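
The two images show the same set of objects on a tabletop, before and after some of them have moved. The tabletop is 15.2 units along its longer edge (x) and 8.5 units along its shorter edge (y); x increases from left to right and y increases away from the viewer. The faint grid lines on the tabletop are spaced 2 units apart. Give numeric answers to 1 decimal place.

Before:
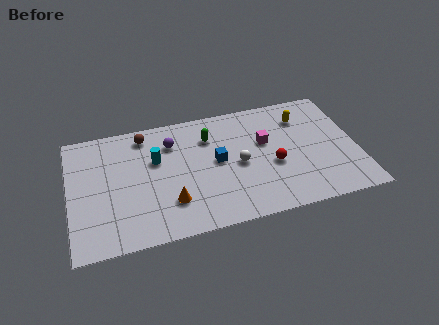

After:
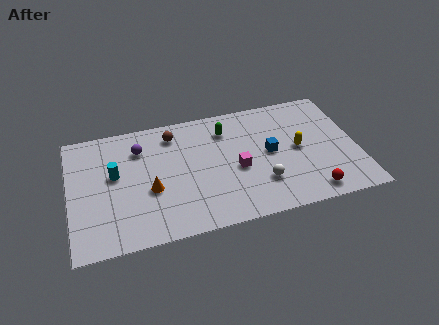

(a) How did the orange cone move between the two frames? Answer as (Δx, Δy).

(-1.0, 1.1)

From the two frames, the orange cone sits at roughly (5.2, 2.3) before and (4.2, 3.4) after.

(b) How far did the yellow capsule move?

2.2

The yellow capsule moved from about (12.5, 6.5) to (12.1, 4.3), a distance of √(0.4² + 2.2²) ≈ 2.2.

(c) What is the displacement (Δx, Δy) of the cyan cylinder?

(-2.2, -0.5)

The cyan cylinder started near (4.6, 5.4) and ended near (2.4, 4.9).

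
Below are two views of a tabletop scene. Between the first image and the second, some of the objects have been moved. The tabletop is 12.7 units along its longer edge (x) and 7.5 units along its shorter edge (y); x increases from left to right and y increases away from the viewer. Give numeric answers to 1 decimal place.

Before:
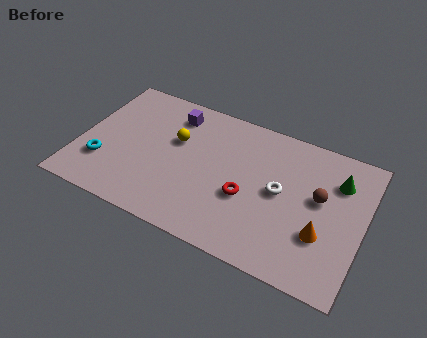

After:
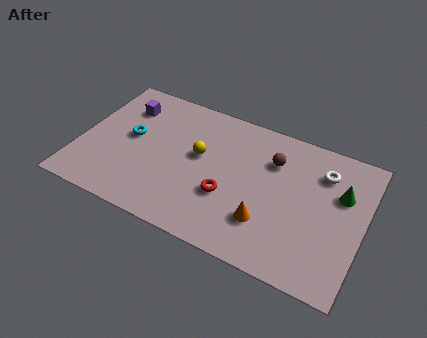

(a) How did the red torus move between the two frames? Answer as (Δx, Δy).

(-0.8, -0.3)

From the two frames, the red torus sits at roughly (7.6, 3.0) before and (6.8, 2.7) after.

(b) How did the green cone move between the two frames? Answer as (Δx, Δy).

(0.2, -0.6)

The green cone started near (11.4, 5.5) and ended near (11.6, 4.9).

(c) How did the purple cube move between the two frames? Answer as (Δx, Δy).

(-2.2, -0.4)

The purple cube started near (3.9, 6.1) and ended near (1.7, 5.7).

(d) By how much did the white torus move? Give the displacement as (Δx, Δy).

(1.7, 1.8)

The white torus started near (9.0, 3.9) and ended near (10.7, 5.7).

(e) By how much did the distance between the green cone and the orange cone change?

+1.1

They were about 3.0 units apart before and 4.1 after — 1.1 units further apart.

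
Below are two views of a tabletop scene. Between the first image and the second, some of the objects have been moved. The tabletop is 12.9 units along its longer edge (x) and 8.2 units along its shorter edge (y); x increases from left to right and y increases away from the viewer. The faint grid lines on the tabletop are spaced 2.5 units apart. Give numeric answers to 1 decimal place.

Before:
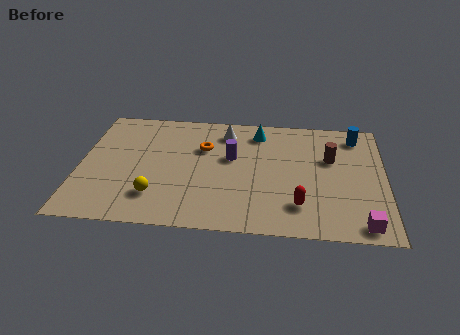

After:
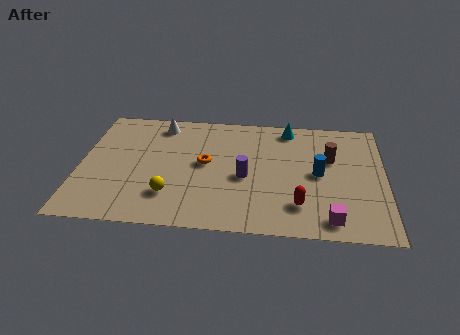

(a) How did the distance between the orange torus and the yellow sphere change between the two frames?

-1.3

They were about 4.0 units apart before and 2.7 after — 1.3 units closer together.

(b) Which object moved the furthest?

the blue cylinder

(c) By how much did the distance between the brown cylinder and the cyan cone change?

-0.8

They were about 3.5 units apart before and 2.7 after — 0.8 units closer together.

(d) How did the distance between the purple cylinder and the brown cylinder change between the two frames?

-0.3

Before: roughly 4.2 units apart; after: 3.9. That's 0.3 units closer together.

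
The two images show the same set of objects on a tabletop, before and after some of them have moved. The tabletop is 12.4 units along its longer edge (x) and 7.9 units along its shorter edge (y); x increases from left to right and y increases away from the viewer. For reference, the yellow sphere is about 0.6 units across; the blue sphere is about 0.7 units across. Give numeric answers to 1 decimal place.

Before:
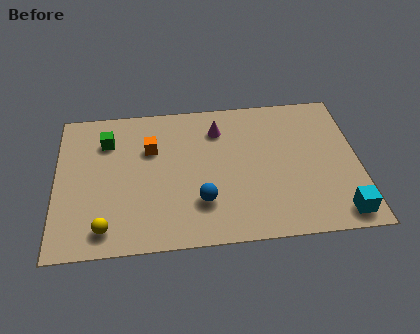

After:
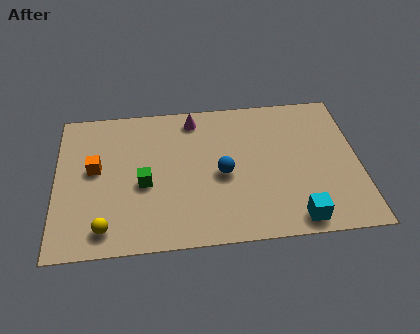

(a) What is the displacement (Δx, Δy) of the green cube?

(1.5, -2.5)

The green cube started near (2.1, 5.9) and ended near (3.6, 3.4).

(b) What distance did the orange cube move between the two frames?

2.5

The orange cube was near (3.9, 5.3) before and (1.6, 4.4) after, so it travelled √(2.3² + 0.9²) ≈ 2.5 units.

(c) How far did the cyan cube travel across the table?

1.8

The cyan cube was near (11.5, 1.0) before and (9.7, 0.9) after, so it travelled √(1.8² + 0.1²) ≈ 1.8 units.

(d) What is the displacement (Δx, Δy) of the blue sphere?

(0.9, 1.4)

From the two frames, the blue sphere sits at roughly (5.9, 2.2) before and (6.8, 3.6) after.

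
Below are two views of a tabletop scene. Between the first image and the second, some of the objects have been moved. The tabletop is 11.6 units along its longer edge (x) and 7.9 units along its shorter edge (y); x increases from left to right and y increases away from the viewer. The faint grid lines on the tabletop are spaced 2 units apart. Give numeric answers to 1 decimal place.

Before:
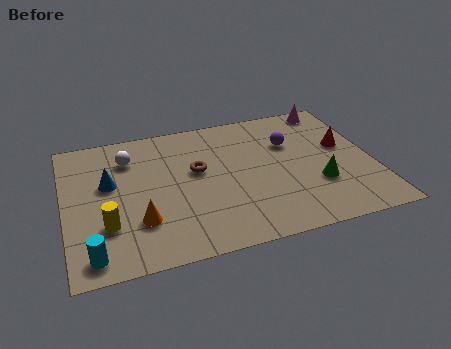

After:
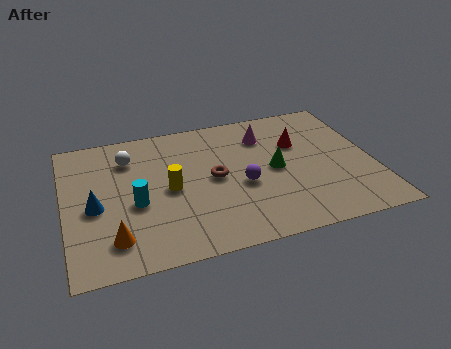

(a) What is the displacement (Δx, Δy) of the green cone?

(-1.5, 1.3)

The green cone was at about (9.4, 2.6) and moved to about (7.9, 3.9).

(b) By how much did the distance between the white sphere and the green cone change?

-1.9

The distance was about 7.7 in the first image and 5.8 in the second, so they moved 1.9 units closer together.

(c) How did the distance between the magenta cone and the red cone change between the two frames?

-1.1

The distance was about 2.5 in the first image and 1.4 in the second, so they moved 1.1 units closer together.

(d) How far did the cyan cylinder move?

2.9

The cyan cylinder moved from about (0.9, 1.0) to (2.6, 3.3), a distance of √(1.7² + 2.3²) ≈ 2.9.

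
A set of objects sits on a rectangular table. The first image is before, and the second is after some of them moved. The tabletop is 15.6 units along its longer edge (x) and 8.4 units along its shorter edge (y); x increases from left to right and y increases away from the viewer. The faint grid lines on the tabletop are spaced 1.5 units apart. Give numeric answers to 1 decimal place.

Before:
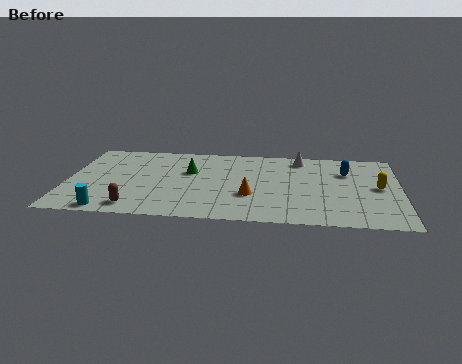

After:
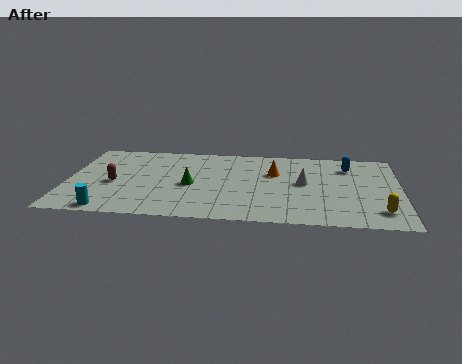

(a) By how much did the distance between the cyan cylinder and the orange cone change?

+2.1

They were about 6.8 units apart before and 8.9 after — 2.1 units further apart.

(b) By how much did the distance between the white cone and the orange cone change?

-3.2

The distance was about 4.9 in the first image and 1.7 in the second, so they moved 3.2 units closer together.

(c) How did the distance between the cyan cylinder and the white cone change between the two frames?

-1.2

The distance was about 10.9 in the first image and 9.7 in the second, so they moved 1.2 units closer together.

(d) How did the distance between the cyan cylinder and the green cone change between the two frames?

-1.0

The distance was about 5.8 in the first image and 4.8 in the second, so they moved 1.0 units closer together.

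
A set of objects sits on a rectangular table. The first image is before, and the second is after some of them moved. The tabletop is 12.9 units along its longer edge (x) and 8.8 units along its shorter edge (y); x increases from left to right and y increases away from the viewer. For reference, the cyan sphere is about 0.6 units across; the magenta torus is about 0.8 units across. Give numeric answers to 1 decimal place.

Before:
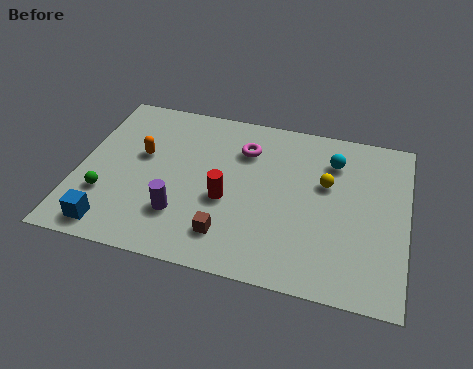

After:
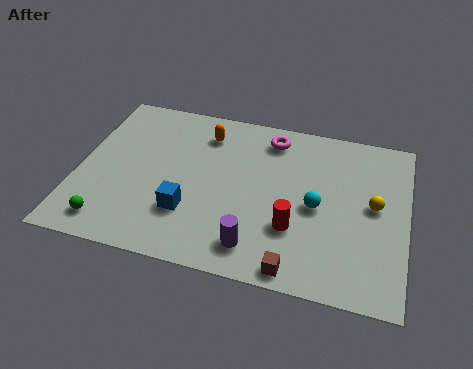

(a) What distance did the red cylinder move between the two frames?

2.8

The red cylinder was near (5.9, 3.6) before and (8.6, 2.8) after, so it travelled √(2.7² + 0.8²) ≈ 2.8 units.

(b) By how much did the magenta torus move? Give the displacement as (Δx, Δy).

(1.0, 0.9)

From the two frames, the magenta torus sits at roughly (6.4, 6.5) before and (7.4, 7.4) after.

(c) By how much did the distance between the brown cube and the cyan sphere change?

-2.8

They were about 6.2 units apart before and 3.4 after — 2.8 units closer together.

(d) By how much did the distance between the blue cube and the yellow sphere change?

-1.8

Before: roughly 9.2 units apart; after: 7.4. That's 1.8 units closer together.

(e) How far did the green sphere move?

1.4

The green sphere was near (1.2, 2.7) before and (1.5, 1.3) after, so it travelled √(0.3² + 1.4²) ≈ 1.4 units.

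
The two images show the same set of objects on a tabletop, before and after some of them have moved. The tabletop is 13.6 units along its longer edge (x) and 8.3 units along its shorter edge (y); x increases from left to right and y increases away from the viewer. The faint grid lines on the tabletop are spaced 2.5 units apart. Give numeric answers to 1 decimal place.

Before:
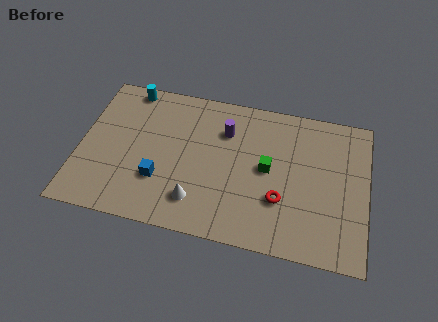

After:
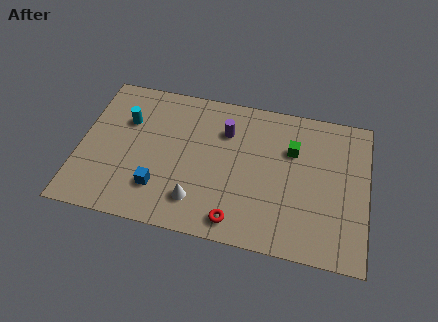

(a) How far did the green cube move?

1.7

The green cube was near (8.9, 4.3) before and (10.0, 5.6) after, so it travelled √(1.1² + 1.3²) ≈ 1.7 units.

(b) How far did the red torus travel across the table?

2.6

From (9.6, 2.7) to (7.6, 1.1), the red torus covered √(2.0² + 1.6²) ≈ 2.6 units.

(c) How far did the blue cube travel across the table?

0.5

The blue cube was near (3.9, 2.6) before and (3.9, 2.1) after, so it travelled √(0.0² + 0.5²) ≈ 0.5 units.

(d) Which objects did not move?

the white cone and the purple cylinder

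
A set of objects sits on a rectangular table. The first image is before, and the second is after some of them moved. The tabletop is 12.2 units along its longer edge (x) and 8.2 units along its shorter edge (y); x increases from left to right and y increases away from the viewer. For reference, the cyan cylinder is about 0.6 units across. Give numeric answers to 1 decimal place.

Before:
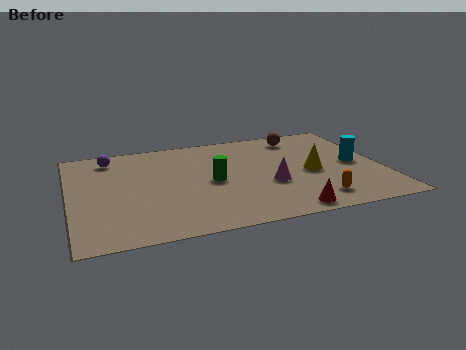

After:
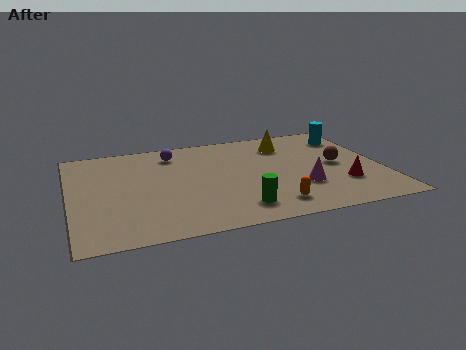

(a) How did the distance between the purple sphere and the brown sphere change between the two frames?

-0.8

The distance was about 7.6 in the first image and 6.8 in the second, so they moved 0.8 units closer together.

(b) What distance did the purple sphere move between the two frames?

2.5

From (1.7, 6.9) to (4.2, 6.7), the purple sphere covered √(2.5² + 0.2²) ≈ 2.5 units.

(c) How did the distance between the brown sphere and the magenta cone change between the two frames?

-1.9

The distance was about 4.1 in the first image and 2.2 in the second, so they moved 1.9 units closer together.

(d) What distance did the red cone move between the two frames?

2.9

The red cone was near (8.1, 0.8) before and (10.5, 2.4) after, so it travelled √(2.4² + 1.6²) ≈ 2.9 units.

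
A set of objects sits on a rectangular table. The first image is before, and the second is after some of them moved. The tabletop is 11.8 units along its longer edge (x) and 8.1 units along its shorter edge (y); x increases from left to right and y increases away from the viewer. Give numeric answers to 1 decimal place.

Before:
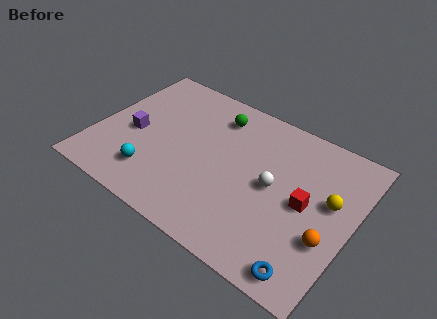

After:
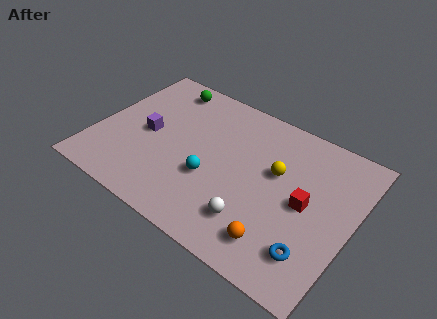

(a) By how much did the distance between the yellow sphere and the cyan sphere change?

-4.9

Before: roughly 8.2 units apart; after: 3.3. That's 4.9 units closer together.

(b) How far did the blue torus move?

0.9

From (10.4, 0.9) to (10.4, 1.8), the blue torus covered √(0.0² + 0.9²) ≈ 0.9 units.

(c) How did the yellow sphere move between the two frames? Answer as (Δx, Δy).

(-2.5, 0.2)

The yellow sphere started near (10.7, 4.7) and ended near (8.2, 4.9).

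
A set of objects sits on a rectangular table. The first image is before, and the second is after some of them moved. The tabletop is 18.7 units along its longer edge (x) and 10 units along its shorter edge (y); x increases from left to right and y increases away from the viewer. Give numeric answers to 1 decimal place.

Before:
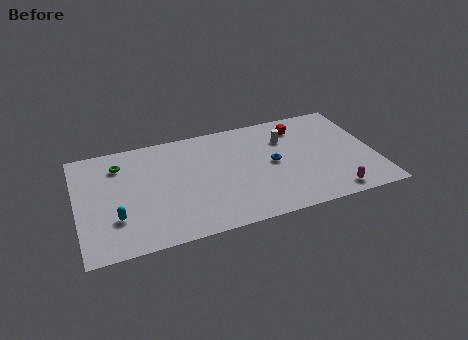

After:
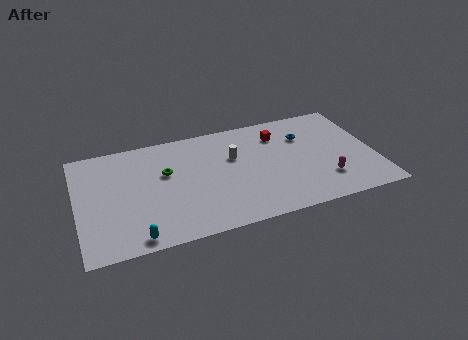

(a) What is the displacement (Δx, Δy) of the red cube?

(-1.4, -0.4)

The red cube was at about (14.3, 8.1) and moved to about (12.9, 7.7).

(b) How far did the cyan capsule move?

2.3

The cyan capsule moved from about (2.3, 3.0) to (3.4, 1.0), a distance of √(1.1² + 2.0²) ≈ 2.3.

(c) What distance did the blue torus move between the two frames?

3.0

The blue torus was near (12.3, 5.1) before and (14.5, 7.1) after, so it travelled √(2.2² + 2.0²) ≈ 3.0 units.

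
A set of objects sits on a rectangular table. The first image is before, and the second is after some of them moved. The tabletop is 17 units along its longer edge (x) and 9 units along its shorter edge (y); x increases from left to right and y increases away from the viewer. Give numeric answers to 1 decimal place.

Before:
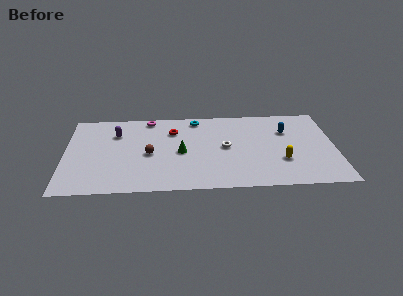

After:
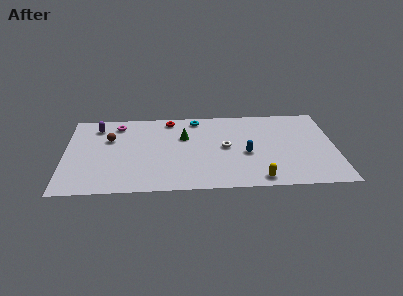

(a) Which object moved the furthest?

the blue capsule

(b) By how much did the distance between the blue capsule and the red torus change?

-0.9

They were about 7.2 units apart before and 6.3 after — 0.9 units closer together.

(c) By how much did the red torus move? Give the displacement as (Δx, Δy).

(-0.2, 1.3)

The red torus was at about (6.8, 6.6) and moved to about (6.6, 7.9).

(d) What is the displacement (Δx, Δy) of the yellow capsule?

(-1.5, -1.9)

From the two frames, the yellow capsule sits at roughly (13.6, 2.9) before and (12.1, 1.0) after.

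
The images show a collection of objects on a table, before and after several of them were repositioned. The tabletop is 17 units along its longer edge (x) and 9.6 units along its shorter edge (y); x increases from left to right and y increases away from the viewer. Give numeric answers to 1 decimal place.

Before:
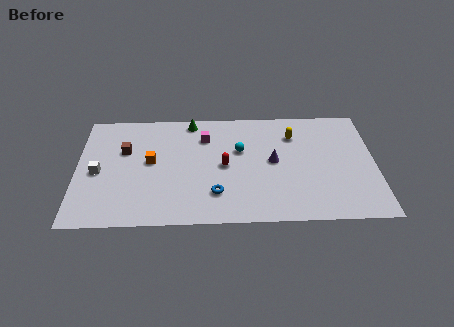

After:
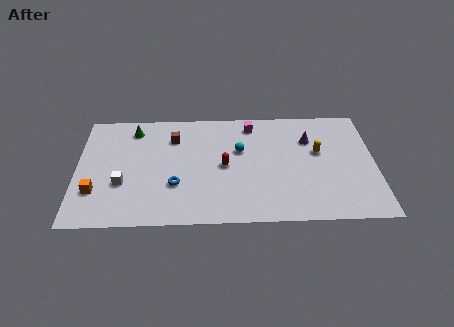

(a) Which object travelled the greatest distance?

the orange cube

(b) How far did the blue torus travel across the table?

2.4

From (7.9, 2.4) to (5.6, 3.2), the blue torus covered √(2.3² + 0.8²) ≈ 2.4 units.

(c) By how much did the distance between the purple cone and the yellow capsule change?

-1.3

The distance was about 2.5 in the first image and 1.2 in the second, so they moved 1.3 units closer together.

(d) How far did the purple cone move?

2.8

From (11.2, 5.0) to (13.3, 6.8), the purple cone covered √(2.1² + 1.8²) ≈ 2.8 units.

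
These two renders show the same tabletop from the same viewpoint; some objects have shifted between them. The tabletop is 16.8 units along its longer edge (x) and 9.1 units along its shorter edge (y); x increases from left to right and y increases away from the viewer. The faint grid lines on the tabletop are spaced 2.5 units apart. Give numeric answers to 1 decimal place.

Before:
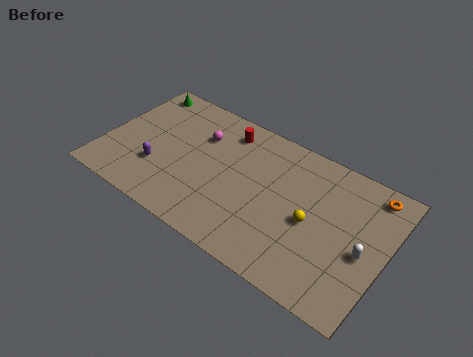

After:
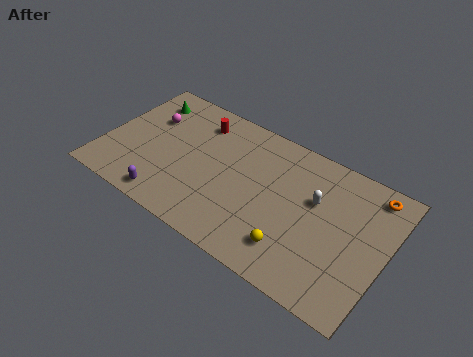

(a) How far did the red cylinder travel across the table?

1.7

From (6.8, 7.5) to (5.1, 7.3), the red cylinder covered √(1.7² + 0.2²) ≈ 1.7 units.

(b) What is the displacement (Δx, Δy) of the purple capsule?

(1.0, -1.8)

The purple capsule was at about (3.4, 2.9) and moved to about (4.4, 1.1).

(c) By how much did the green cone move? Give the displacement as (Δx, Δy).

(0.5, -0.7)

The green cone started near (1.3, 8.0) and ended near (1.8, 7.3).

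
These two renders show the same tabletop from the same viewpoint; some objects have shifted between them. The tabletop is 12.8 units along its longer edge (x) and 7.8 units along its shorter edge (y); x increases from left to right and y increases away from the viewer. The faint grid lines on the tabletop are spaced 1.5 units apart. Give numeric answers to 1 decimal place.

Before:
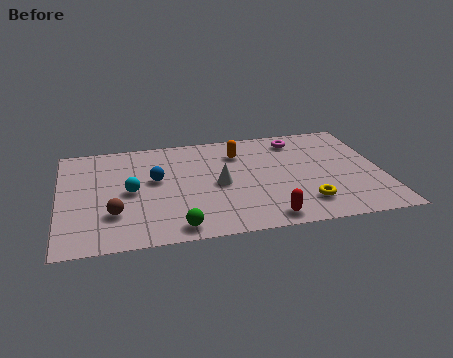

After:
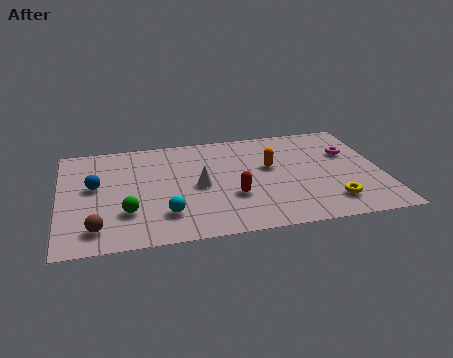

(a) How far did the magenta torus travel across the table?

2.4

From (9.6, 6.5) to (11.6, 5.1), the magenta torus covered √(2.0² + 1.4²) ≈ 2.4 units.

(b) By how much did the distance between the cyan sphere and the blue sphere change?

+2.5

Before: roughly 1.2 units apart; after: 3.7. That's 2.5 units further apart.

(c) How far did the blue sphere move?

2.4

The blue sphere moved from about (3.8, 4.5) to (1.4, 4.4), a distance of √(2.4² + 0.1²) ≈ 2.4.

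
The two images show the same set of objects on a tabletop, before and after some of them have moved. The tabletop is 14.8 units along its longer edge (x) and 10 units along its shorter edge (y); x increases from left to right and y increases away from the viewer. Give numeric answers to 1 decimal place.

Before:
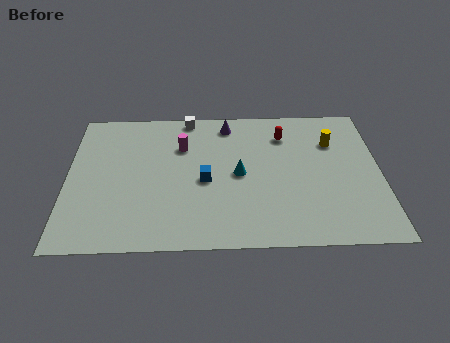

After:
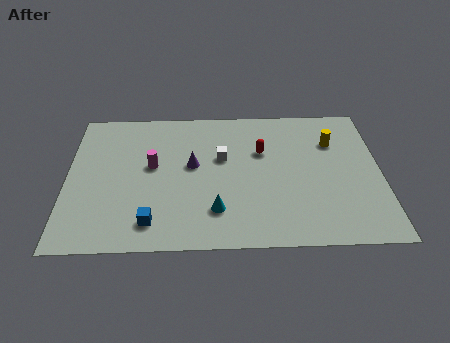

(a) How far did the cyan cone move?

2.7

The cyan cone was near (8.1, 4.9) before and (7.0, 2.4) after, so it travelled √(1.1² + 2.5²) ≈ 2.7 units.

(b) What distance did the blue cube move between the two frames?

3.8

From (6.5, 4.5) to (4.0, 1.7), the blue cube covered √(2.5² + 2.8²) ≈ 3.8 units.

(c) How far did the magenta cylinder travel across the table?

2.0

The magenta cylinder moved from about (5.4, 7.0) to (4.0, 5.6), a distance of √(1.4² + 1.4²) ≈ 2.0.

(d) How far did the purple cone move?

3.4

The purple cone moved from about (7.6, 8.6) to (5.9, 5.6), a distance of √(1.7² + 3.0²) ≈ 3.4.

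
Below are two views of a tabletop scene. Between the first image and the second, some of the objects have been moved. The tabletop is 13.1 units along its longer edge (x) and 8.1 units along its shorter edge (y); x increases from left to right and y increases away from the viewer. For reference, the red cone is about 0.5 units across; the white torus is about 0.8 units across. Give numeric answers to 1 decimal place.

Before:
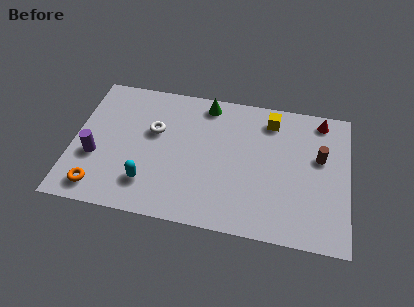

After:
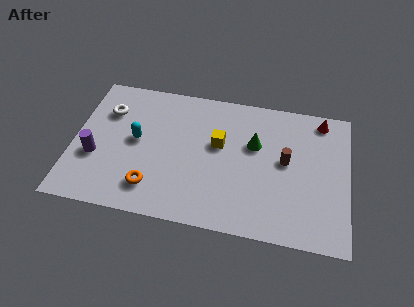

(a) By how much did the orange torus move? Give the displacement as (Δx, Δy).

(2.5, 0.5)

The orange torus was at about (1.4, 1.2) and moved to about (3.9, 1.7).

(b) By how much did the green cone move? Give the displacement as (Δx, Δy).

(2.4, -2.0)

The green cone was at about (6.2, 7.1) and moved to about (8.6, 5.1).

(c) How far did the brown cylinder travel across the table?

1.7

The brown cylinder moved from about (11.7, 4.9) to (10.1, 4.4), a distance of √(1.6² + 0.5²) ≈ 1.7.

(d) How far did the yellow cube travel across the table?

3.1

From (9.3, 6.7) to (6.9, 4.8), the yellow cube covered √(2.4² + 1.9²) ≈ 3.1 units.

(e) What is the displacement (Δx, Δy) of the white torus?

(-2.3, 0.8)

The white torus started near (3.8, 5.0) and ended near (1.5, 5.8).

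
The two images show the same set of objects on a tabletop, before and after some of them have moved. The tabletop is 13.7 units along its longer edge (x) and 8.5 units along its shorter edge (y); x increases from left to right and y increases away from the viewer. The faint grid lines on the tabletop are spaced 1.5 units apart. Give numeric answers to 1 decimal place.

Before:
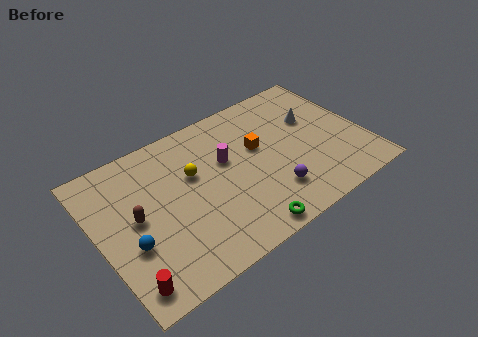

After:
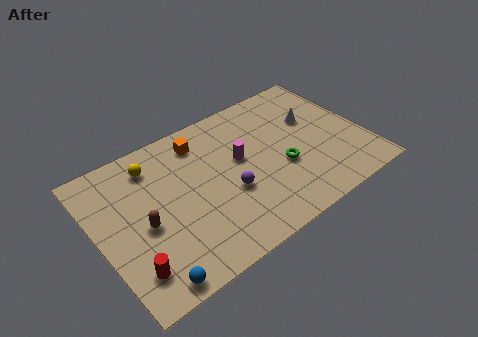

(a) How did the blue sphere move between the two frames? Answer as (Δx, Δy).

(0.5, -2.3)

From the two frames, the blue sphere sits at roughly (1.4, 3.1) before and (1.9, 0.8) after.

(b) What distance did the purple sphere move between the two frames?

2.3

The purple sphere moved from about (8.5, 2.1) to (6.5, 3.3), a distance of √(2.0² + 1.2²) ≈ 2.3.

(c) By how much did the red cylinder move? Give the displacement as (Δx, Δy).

(0.3, 0.6)

The red cylinder started near (0.9, 1.2) and ended near (1.2, 1.8).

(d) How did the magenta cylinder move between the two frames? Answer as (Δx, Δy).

(0.7, -0.3)

The magenta cylinder started near (6.7, 5.2) and ended near (7.4, 4.9).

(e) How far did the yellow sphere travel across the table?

2.4

The yellow sphere moved from about (5.0, 5.3) to (3.2, 6.9), a distance of √(1.8² + 1.6²) ≈ 2.4.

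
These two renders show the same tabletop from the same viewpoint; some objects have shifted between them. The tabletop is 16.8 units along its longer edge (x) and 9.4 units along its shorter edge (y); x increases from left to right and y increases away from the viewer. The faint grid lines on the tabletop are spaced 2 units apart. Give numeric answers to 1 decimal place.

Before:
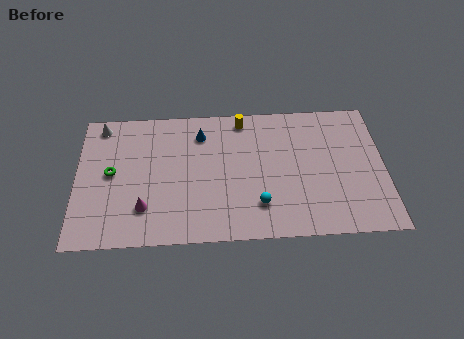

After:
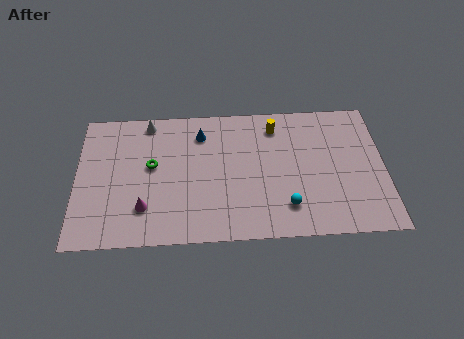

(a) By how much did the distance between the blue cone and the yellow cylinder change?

+1.6

The distance was about 2.5 in the first image and 4.1 in the second, so they moved 1.6 units further apart.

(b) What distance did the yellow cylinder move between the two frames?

1.9

The yellow cylinder moved from about (9.1, 8.3) to (10.9, 7.7), a distance of √(1.8² + 0.6²) ≈ 1.9.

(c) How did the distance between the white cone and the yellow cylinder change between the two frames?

-0.8

They were about 7.8 units apart before and 7.0 after — 0.8 units closer together.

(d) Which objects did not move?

the magenta cone and the blue cone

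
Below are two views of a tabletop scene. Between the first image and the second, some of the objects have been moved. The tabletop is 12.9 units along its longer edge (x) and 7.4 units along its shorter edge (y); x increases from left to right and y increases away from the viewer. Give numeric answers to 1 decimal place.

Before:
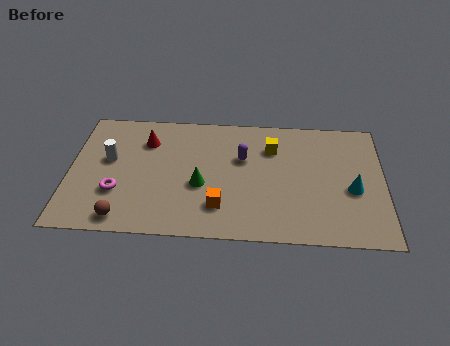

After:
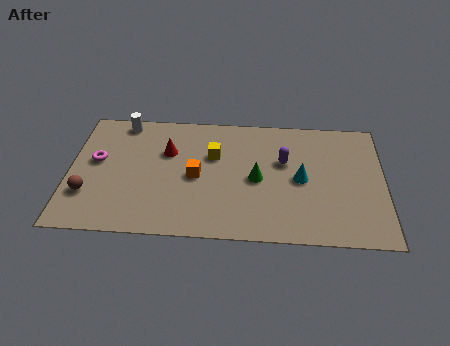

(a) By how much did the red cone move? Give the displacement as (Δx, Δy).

(0.9, -0.6)

The red cone was at about (3.1, 5.5) and moved to about (4.0, 4.9).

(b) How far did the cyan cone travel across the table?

2.2

The cyan cone moved from about (11.6, 3.1) to (9.5, 3.6), a distance of √(2.1² + 0.5²) ≈ 2.2.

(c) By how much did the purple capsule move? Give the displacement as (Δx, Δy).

(1.7, -0.1)

The purple capsule started near (7.1, 4.7) and ended near (8.8, 4.6).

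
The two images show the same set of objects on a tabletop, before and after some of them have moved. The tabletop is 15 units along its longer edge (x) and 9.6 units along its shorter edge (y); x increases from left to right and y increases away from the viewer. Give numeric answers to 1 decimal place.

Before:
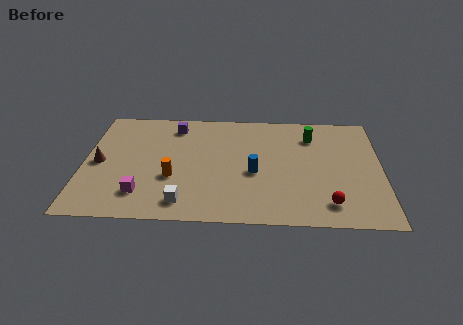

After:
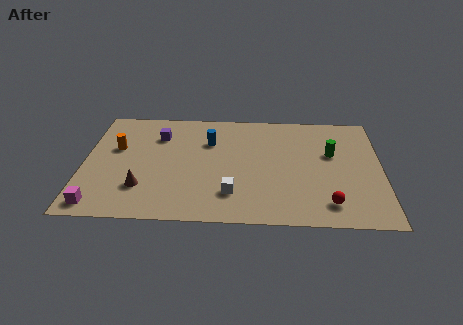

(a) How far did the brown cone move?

3.0

The brown cone moved from about (0.8, 4.6) to (3.0, 2.6), a distance of √(2.2² + 2.0²) ≈ 3.0.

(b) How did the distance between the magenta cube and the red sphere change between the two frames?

+2.1

Before: roughly 9.3 units apart; after: 11.4. That's 2.1 units further apart.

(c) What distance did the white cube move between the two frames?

2.5

The white cube moved from about (5.1, 1.5) to (7.5, 2.3), a distance of √(2.4² + 0.8²) ≈ 2.5.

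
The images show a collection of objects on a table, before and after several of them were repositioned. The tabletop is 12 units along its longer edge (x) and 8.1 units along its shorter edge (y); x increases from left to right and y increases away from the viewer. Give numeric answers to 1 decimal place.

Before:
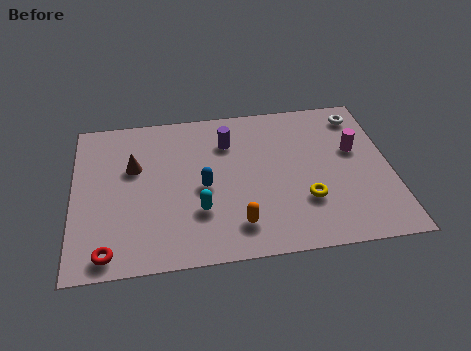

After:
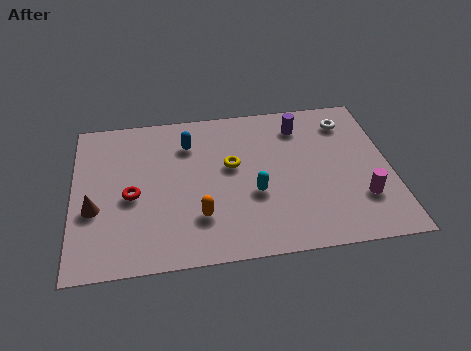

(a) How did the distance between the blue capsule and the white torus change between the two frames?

-0.7

They were about 6.8 units apart before and 6.1 after — 0.7 units closer together.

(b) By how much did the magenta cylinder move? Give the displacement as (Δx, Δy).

(0.1, -2.6)

The magenta cylinder started near (10.7, 4.9) and ended near (10.8, 2.3).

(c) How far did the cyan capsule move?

2.2

From (4.7, 2.5) to (6.8, 3.1), the cyan capsule covered √(2.1² + 0.6²) ≈ 2.2 units.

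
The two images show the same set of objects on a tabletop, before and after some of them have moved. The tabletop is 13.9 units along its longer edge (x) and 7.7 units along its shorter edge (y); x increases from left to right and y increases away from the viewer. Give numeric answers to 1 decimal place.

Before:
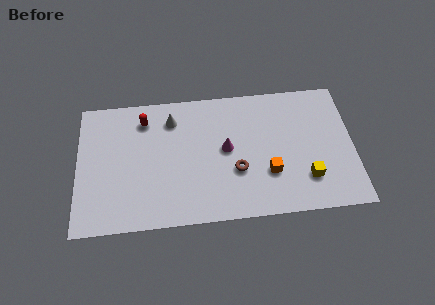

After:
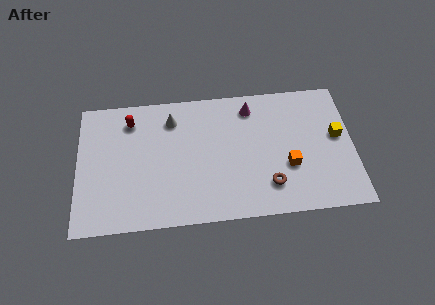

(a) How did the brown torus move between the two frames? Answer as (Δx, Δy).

(1.6, -1.0)

The brown torus was at about (8.0, 2.8) and moved to about (9.6, 1.8).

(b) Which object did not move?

the white cone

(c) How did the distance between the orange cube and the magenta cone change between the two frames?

+1.4

Before: roughly 2.6 units apart; after: 4.0. That's 1.4 units further apart.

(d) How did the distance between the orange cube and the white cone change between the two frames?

+0.7

They were about 6.0 units apart before and 6.7 after — 0.7 units further apart.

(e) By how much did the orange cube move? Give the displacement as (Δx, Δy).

(1.0, 0.3)

The orange cube started near (9.6, 2.5) and ended near (10.6, 2.8).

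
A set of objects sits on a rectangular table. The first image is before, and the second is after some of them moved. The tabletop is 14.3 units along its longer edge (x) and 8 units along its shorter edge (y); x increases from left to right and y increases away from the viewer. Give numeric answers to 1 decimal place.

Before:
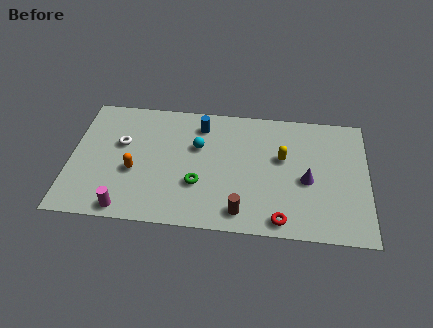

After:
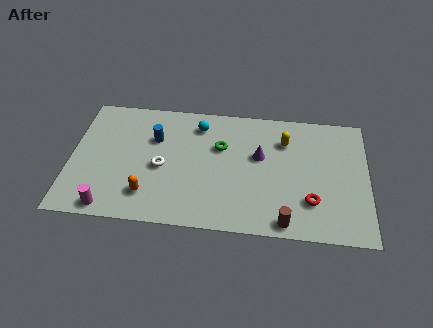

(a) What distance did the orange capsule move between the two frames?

1.6

The orange capsule was near (3.1, 3.2) before and (3.8, 1.8) after, so it travelled √(0.7² + 1.4²) ≈ 1.6 units.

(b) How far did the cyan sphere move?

1.4

From (6.1, 5.1) to (6.1, 6.5), the cyan sphere covered √(0.0² + 1.4²) ≈ 1.4 units.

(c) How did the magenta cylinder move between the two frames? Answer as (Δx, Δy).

(-0.8, 0.0)

The magenta cylinder started near (2.8, 0.8) and ended near (2.0, 0.8).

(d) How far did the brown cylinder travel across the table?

2.1

The brown cylinder was near (8.3, 1.2) before and (10.4, 0.8) after, so it travelled √(2.1² + 0.4²) ≈ 2.1 units.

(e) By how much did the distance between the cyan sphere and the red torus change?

+1.1

The distance was about 5.9 in the first image and 7.0 in the second, so they moved 1.1 units further apart.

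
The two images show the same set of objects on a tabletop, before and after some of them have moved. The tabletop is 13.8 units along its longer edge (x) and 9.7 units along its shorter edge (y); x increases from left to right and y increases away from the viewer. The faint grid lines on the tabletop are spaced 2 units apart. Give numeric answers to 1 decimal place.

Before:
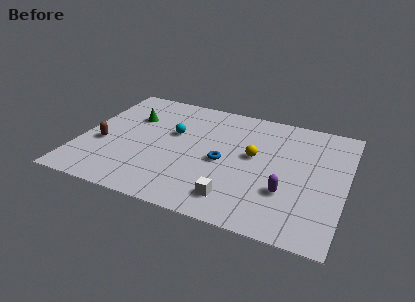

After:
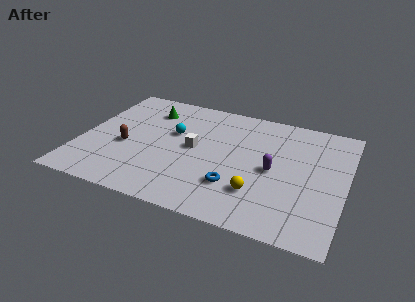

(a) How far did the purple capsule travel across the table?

1.7

The purple capsule was near (10.9, 3.1) before and (10.1, 4.6) after, so it travelled √(0.8² + 1.5²) ≈ 1.7 units.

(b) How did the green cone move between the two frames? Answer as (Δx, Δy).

(0.8, 0.9)

The green cone was at about (2.4, 6.6) and moved to about (3.2, 7.5).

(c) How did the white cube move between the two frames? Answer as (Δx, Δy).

(-2.5, 3.3)

The white cube was at about (8.4, 1.7) and moved to about (5.9, 5.0).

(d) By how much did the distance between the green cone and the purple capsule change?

-1.7

Before: roughly 9.2 units apart; after: 7.5. That's 1.7 units closer together.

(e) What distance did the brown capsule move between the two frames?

1.2

From (1.2, 3.8) to (2.4, 4.0), the brown capsule covered √(1.2² + 0.2²) ≈ 1.2 units.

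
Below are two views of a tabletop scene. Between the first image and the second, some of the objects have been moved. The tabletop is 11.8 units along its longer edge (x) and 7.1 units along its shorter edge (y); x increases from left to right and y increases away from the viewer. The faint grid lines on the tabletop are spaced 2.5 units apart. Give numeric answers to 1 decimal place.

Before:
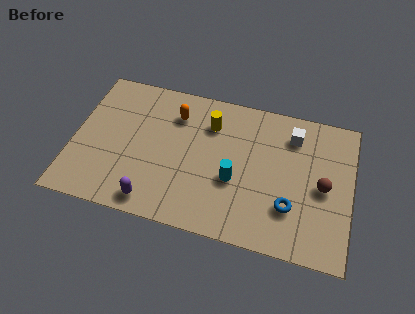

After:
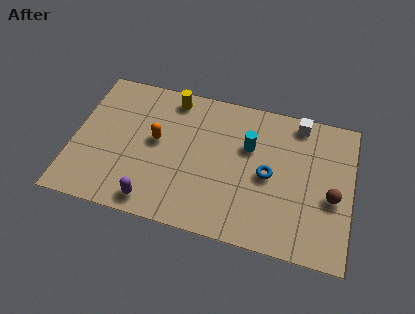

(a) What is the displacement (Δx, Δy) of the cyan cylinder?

(0.5, 1.8)

From the two frames, the cyan cylinder sits at roughly (6.9, 2.8) before and (7.4, 4.6) after.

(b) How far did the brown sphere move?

0.6

From (10.6, 3.4) to (11.0, 3.0), the brown sphere covered √(0.4² + 0.4²) ≈ 0.6 units.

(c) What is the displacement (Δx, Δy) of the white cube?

(0.2, 0.7)

The white cube started near (9.2, 5.6) and ended near (9.4, 6.3).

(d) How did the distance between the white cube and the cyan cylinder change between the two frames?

-1.0

Before: roughly 3.6 units apart; after: 2.6. That's 1.0 units closer together.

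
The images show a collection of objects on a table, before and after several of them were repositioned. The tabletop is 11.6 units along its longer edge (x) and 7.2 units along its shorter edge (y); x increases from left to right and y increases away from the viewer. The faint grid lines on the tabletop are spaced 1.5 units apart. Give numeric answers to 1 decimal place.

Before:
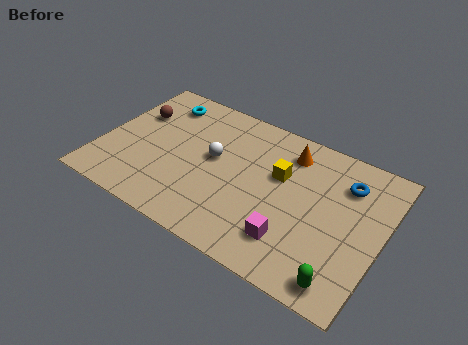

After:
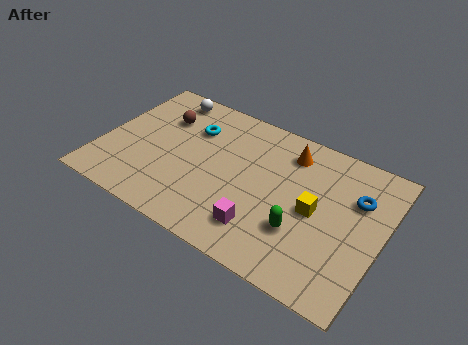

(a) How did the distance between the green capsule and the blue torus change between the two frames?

-1.3

They were about 4.5 units apart before and 3.2 after — 1.3 units closer together.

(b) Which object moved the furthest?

the white sphere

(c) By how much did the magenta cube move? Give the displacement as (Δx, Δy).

(-1.2, -0.1)

The magenta cube started near (8.2, 1.7) and ended near (7.0, 1.6).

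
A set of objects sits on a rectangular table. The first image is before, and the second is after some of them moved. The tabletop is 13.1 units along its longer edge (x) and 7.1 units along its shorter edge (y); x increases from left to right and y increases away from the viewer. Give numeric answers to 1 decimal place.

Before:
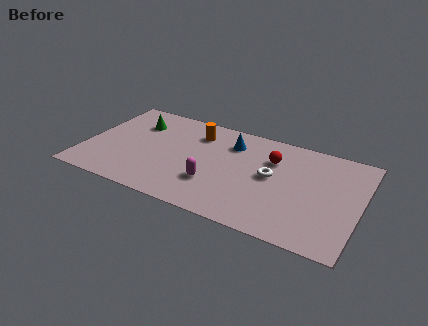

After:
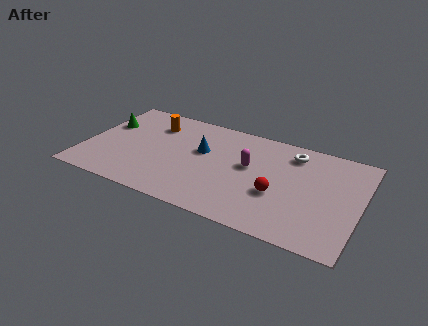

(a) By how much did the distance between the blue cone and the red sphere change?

+2.1

Before: roughly 2.0 units apart; after: 4.1. That's 2.1 units further apart.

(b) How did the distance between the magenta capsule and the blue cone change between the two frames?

-0.9

They were about 3.2 units apart before and 2.3 after — 0.9 units closer together.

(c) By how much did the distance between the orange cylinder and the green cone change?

-0.6

They were about 2.9 units apart before and 2.3 after — 0.6 units closer together.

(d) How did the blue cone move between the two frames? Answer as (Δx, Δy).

(-1.3, -1.1)

The blue cone started near (6.8, 5.4) and ended near (5.5, 4.3).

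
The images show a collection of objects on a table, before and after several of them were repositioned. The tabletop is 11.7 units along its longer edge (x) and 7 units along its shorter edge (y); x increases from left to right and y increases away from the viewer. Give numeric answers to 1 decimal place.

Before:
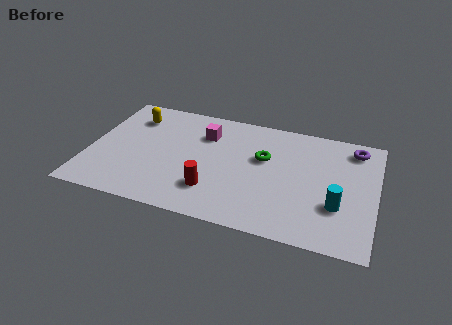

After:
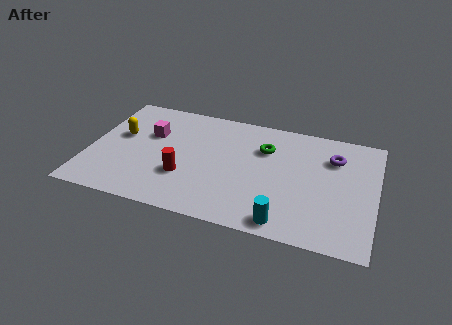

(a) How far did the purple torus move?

1.1

From (10.7, 5.9) to (9.9, 5.1), the purple torus covered √(0.8² + 0.8²) ≈ 1.1 units.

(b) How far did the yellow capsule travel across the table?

1.4

The yellow capsule was near (1.6, 5.4) before and (1.2, 4.1) after, so it travelled √(0.4² + 1.3²) ≈ 1.4 units.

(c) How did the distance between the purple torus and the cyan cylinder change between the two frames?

+1.0

The distance was about 3.6 in the first image and 4.6 in the second, so they moved 1.0 units further apart.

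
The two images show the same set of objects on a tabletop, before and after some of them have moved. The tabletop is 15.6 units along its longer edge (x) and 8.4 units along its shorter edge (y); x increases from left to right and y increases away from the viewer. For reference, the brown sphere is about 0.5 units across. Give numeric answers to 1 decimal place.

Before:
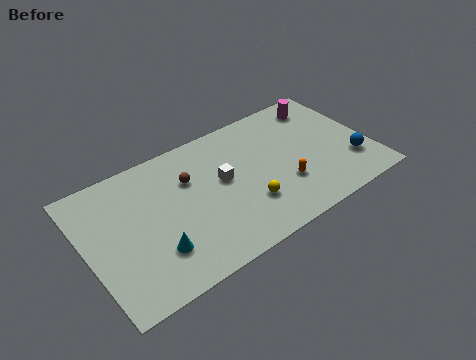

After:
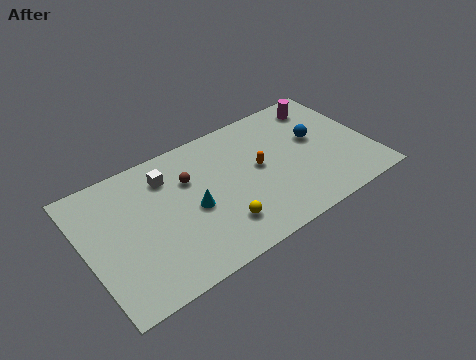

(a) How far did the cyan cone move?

2.7

From (3.4, 2.3) to (5.7, 3.8), the cyan cone covered √(2.3² + 1.5²) ≈ 2.7 units.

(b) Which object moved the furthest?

the white cube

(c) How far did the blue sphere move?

3.0

From (14.4, 2.4) to (12.8, 4.9), the blue sphere covered √(1.6² + 2.5²) ≈ 3.0 units.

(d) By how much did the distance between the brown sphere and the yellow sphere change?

-0.3

Before: roughly 4.2 units apart; after: 3.9. That's 0.3 units closer together.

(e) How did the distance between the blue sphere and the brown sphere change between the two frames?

-2.2

The distance was about 9.2 in the first image and 7.0 in the second, so they moved 2.2 units closer together.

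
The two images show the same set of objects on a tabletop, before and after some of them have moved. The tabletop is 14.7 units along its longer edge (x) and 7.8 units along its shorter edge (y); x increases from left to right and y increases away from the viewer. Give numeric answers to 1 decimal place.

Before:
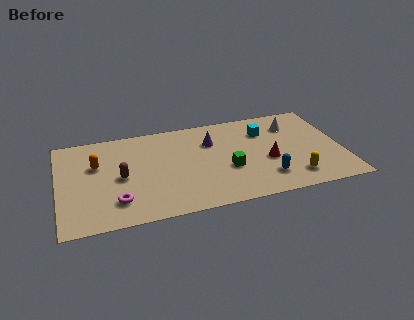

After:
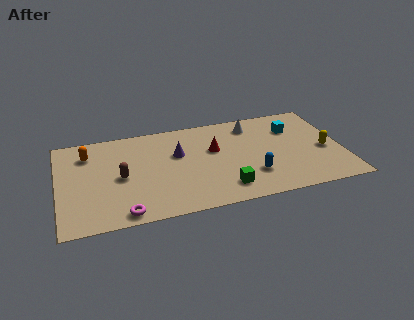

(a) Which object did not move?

the brown capsule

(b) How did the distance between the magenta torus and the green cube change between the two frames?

-0.7

Before: roughly 5.9 units apart; after: 5.2. That's 0.7 units closer together.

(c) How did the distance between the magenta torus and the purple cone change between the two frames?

-1.2

Before: roughly 6.3 units apart; after: 5.1. That's 1.2 units closer together.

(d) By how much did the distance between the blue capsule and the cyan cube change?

+0.3

The distance was about 3.9 in the first image and 4.2 in the second, so they moved 0.3 units further apart.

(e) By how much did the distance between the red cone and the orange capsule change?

-2.4

The distance was about 9.0 in the first image and 6.6 in the second, so they moved 2.4 units closer together.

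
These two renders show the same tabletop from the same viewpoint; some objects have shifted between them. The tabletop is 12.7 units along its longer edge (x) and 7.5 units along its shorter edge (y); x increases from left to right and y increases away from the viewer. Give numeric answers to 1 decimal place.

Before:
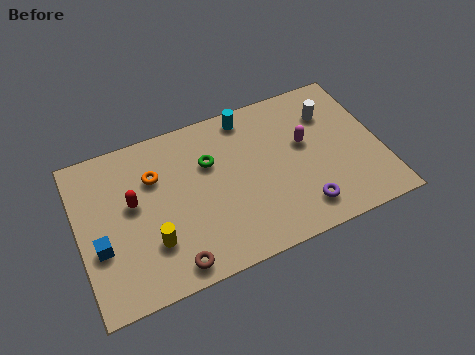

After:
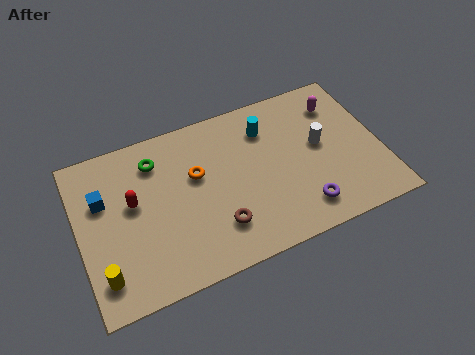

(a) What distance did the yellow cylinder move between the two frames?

2.2

The yellow cylinder moved from about (2.9, 2.2) to (0.8, 1.5), a distance of √(2.1² + 0.7²) ≈ 2.2.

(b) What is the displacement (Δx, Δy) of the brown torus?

(2.0, 1.0)

The brown torus started near (3.6, 0.9) and ended near (5.6, 1.9).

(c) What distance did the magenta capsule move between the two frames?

2.1

From (9.6, 4.4) to (11.2, 5.8), the magenta capsule covered √(1.6² + 1.4²) ≈ 2.1 units.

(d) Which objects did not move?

the purple torus and the red capsule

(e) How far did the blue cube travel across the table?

2.1

The blue cube was near (0.8, 2.8) before and (1.1, 4.9) after, so it travelled √(0.3² + 2.1²) ≈ 2.1 units.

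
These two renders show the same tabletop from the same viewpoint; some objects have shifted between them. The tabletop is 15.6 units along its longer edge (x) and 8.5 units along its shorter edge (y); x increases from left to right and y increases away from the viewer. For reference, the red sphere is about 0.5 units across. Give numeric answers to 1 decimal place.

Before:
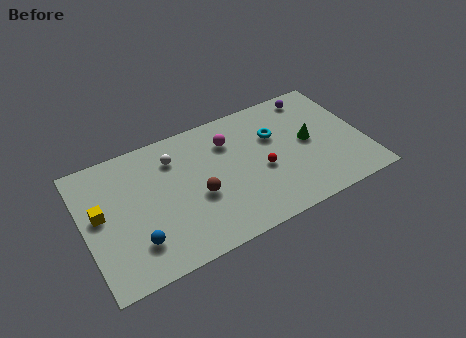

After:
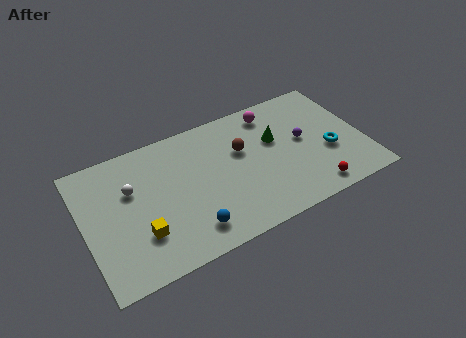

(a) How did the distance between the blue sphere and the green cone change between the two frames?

-3.8

Before: roughly 10.3 units apart; after: 6.5. That's 3.8 units closer together.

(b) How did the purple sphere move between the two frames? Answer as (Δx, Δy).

(-1.0, -2.8)

From the two frames, the purple sphere sits at roughly (13.3, 7.4) before and (12.3, 4.6) after.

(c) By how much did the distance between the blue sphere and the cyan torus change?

-0.6

Before: roughly 8.9 units apart; after: 8.3. That's 0.6 units closer together.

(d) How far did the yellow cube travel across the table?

3.0

The yellow cube was near (0.9, 4.7) before and (2.9, 2.5) after, so it travelled √(2.0² + 2.2²) ≈ 3.0 units.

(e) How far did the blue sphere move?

2.9

From (2.6, 2.1) to (5.5, 1.6), the blue sphere covered √(2.9² + 0.5²) ≈ 2.9 units.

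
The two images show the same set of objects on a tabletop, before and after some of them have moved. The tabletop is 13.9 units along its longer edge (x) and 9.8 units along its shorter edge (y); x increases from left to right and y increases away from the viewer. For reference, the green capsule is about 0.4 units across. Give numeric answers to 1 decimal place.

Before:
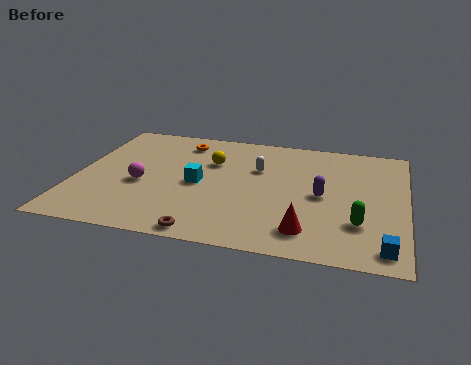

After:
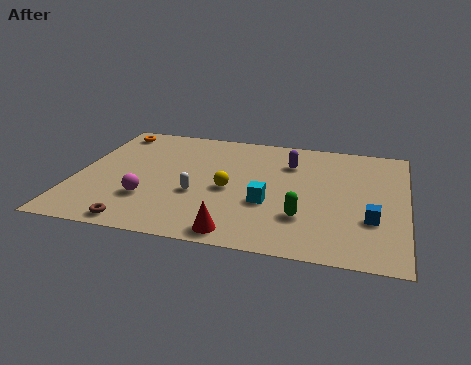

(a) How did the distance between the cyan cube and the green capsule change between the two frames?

-5.3

The distance was about 7.0 in the first image and 1.7 in the second, so they moved 5.3 units closer together.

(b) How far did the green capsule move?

2.3

From (12.0, 2.8) to (9.7, 2.8), the green capsule covered √(2.3² + 0.0²) ≈ 2.3 units.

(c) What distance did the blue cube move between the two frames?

2.1

The blue cube was near (13.1, 1.2) before and (12.5, 3.2) after, so it travelled √(0.6² + 2.0²) ≈ 2.1 units.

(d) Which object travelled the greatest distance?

the white capsule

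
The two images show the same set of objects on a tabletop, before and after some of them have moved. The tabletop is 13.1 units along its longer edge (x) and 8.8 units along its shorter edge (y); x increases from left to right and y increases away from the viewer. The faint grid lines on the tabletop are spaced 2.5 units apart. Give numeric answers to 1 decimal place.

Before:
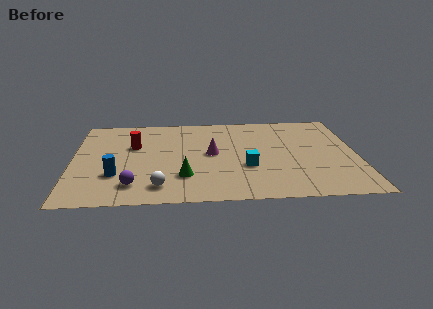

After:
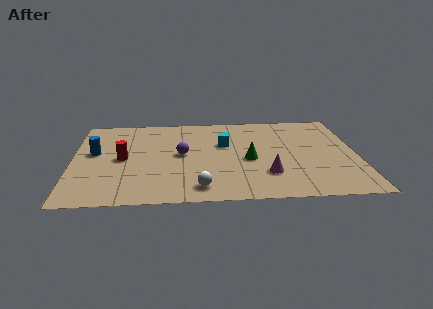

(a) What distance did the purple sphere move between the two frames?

3.6

From (2.8, 1.7) to (5.0, 4.6), the purple sphere covered √(2.2² + 2.9²) ≈ 3.6 units.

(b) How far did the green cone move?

3.4

The green cone moved from about (5.1, 2.4) to (8.1, 3.9), a distance of √(3.0² + 1.5²) ≈ 3.4.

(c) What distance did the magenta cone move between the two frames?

3.3

From (6.4, 4.6) to (8.9, 2.4), the magenta cone covered √(2.5² + 2.2²) ≈ 3.3 units.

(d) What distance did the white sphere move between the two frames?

1.8

The white sphere moved from about (4.0, 1.5) to (5.8, 1.3), a distance of √(1.8² + 0.2²) ≈ 1.8.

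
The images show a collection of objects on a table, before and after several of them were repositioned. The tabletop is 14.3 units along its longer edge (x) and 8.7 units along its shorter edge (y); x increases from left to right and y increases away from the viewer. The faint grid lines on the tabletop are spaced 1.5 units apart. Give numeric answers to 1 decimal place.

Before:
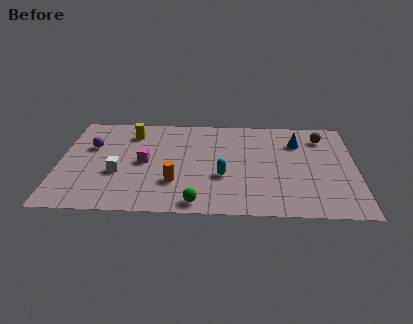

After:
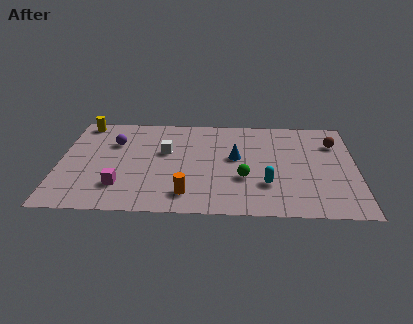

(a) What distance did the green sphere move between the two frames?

3.1

The green sphere was near (6.7, 0.9) before and (8.9, 3.1) after, so it travelled √(2.2² + 2.2²) ≈ 3.1 units.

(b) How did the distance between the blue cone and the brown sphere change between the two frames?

+3.7

Before: roughly 1.3 units apart; after: 5.0. That's 3.7 units further apart.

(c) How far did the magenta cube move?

2.4

From (4.1, 4.3) to (3.0, 2.2), the magenta cube covered √(1.1² + 2.1²) ≈ 2.4 units.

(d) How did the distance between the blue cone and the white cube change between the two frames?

-5.7

They were about 9.1 units apart before and 3.4 after — 5.7 units closer together.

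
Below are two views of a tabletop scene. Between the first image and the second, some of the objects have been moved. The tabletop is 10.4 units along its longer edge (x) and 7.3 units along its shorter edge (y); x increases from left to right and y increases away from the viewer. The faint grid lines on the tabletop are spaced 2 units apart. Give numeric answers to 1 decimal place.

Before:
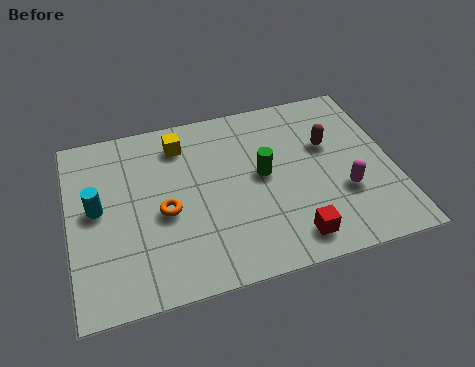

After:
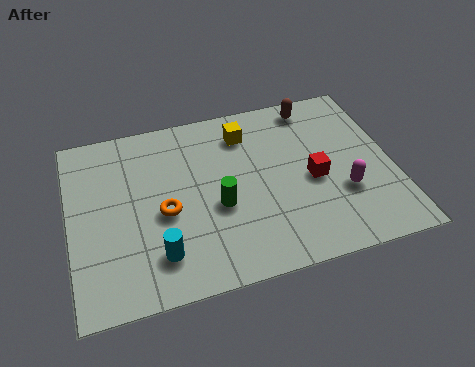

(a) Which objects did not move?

the orange torus and the magenta capsule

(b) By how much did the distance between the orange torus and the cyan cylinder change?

-0.6

Before: roughly 2.2 units apart; after: 1.6. That's 0.6 units closer together.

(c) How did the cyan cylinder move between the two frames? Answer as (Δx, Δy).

(1.8, -2.3)

The cyan cylinder started near (0.9, 3.9) and ended near (2.7, 1.6).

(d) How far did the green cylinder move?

1.7

The green cylinder moved from about (6.2, 3.9) to (4.7, 3.0), a distance of √(1.5² + 0.9²) ≈ 1.7.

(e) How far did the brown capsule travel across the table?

1.8

The brown capsule was near (8.4, 4.6) before and (8.1, 6.4) after, so it travelled √(0.3² + 1.8²) ≈ 1.8 units.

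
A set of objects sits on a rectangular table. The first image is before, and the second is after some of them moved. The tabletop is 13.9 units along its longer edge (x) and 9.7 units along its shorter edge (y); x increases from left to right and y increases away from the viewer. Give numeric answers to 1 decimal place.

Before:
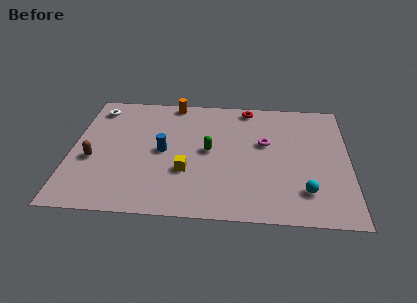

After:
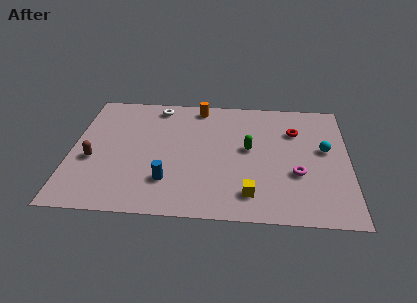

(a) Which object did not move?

the brown capsule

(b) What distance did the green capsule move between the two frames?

2.0

The green capsule moved from about (6.9, 5.0) to (8.9, 5.3), a distance of √(2.0² + 0.3²) ≈ 2.0.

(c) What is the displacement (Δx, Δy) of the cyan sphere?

(1.0, 3.3)

From the two frames, the cyan sphere sits at roughly (11.7, 2.2) before and (12.7, 5.5) after.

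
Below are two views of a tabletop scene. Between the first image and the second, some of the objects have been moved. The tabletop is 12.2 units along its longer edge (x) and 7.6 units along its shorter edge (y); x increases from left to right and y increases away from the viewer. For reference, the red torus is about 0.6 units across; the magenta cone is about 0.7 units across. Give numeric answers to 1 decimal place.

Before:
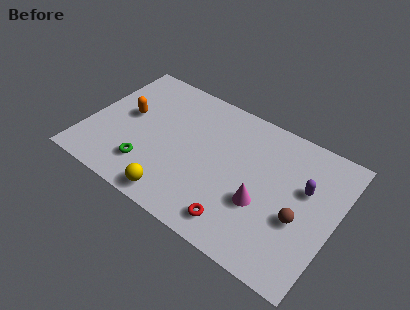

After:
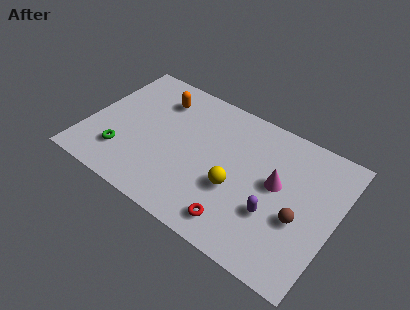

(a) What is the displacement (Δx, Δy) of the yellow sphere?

(2.6, 2.0)

From the two frames, the yellow sphere sits at roughly (4.9, 0.9) before and (7.5, 2.9) after.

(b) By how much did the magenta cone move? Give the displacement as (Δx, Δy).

(0.5, 1.4)

From the two frames, the magenta cone sits at roughly (8.8, 2.8) before and (9.3, 4.2) after.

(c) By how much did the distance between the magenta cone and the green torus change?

+2.1

Before: roughly 5.6 units apart; after: 7.7. That's 2.1 units further apart.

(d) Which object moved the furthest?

the yellow sphere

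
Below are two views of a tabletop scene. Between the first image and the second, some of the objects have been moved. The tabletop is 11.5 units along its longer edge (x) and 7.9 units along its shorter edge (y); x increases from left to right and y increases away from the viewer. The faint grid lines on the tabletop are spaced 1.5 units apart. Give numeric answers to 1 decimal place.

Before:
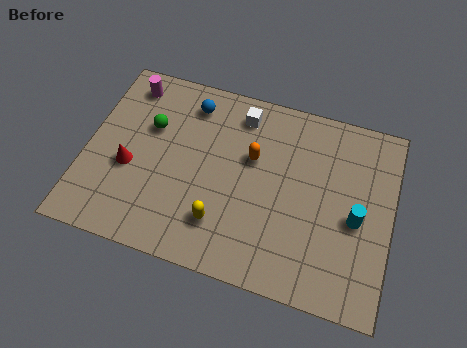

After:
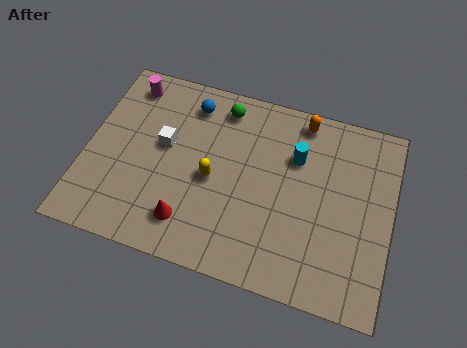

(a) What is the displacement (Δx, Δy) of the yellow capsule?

(-0.5, 1.7)

The yellow capsule started near (5.3, 1.9) and ended near (4.8, 3.6).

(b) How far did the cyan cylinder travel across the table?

3.1

The cyan cylinder was near (10.2, 3.5) before and (7.8, 5.4) after, so it travelled √(2.4² + 1.9²) ≈ 3.1 units.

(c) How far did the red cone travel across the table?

2.9

The red cone moved from about (1.7, 3.2) to (4.1, 1.6), a distance of √(2.4² + 1.6²) ≈ 2.9.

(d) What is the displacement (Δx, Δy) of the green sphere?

(2.6, 1.6)

The green sphere was at about (2.3, 5.1) and moved to about (4.9, 6.7).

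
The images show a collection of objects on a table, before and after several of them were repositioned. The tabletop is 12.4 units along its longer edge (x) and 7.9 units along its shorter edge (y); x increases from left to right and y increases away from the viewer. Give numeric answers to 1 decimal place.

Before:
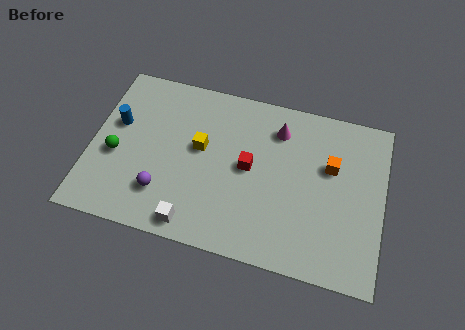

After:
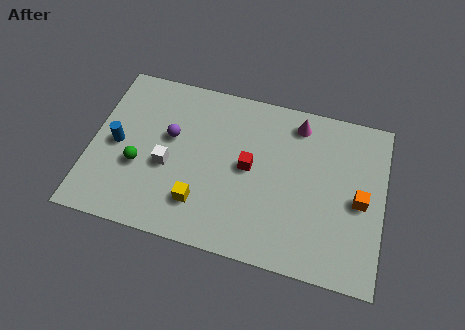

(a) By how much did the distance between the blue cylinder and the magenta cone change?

+1.1

Before: roughly 6.9 units apart; after: 8.0. That's 1.1 units further apart.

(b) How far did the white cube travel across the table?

2.7

The white cube moved from about (4.6, 0.9) to (3.3, 3.3), a distance of √(1.3² + 2.4²) ≈ 2.7.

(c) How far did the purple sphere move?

2.7

The purple sphere moved from about (3.2, 2.0) to (3.3, 4.7), a distance of √(0.1² + 2.7²) ≈ 2.7.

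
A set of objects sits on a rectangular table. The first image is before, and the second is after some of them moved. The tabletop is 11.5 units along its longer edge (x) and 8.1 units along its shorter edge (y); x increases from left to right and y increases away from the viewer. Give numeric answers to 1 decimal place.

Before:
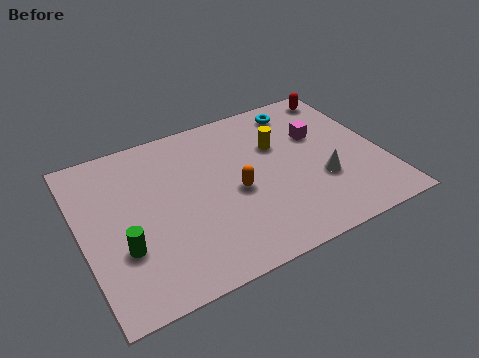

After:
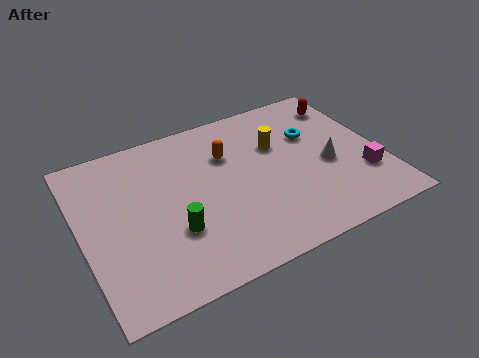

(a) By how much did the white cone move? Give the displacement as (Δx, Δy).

(0.4, 0.7)

The white cone started near (9.0, 2.8) and ended near (9.4, 3.5).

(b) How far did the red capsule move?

0.6

From (10.6, 7.1) to (10.6, 6.5), the red capsule covered √(0.0² + 0.6²) ≈ 0.6 units.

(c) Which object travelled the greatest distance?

the magenta cube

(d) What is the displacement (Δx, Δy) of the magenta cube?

(1.3, -2.8)

The magenta cube started near (9.3, 5.2) and ended near (10.6, 2.4).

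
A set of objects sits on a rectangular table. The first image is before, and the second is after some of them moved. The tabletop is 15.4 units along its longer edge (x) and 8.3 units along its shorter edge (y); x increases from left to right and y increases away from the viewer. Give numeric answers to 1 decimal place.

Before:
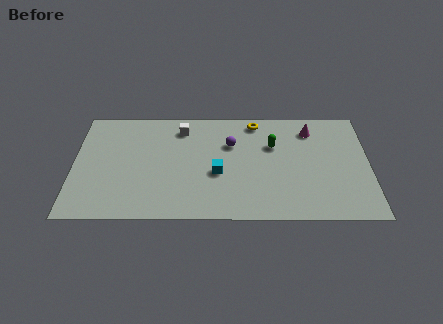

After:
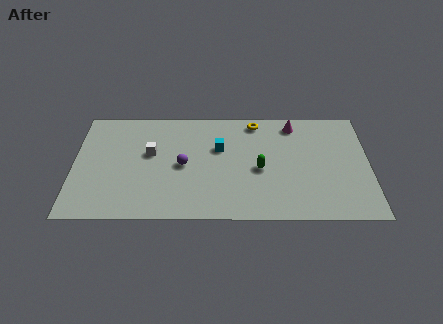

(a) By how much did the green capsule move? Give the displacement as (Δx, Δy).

(-0.7, -1.8)

The green capsule was at about (10.4, 5.5) and moved to about (9.7, 3.7).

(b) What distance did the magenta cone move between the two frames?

1.0

From (12.4, 6.7) to (11.5, 7.1), the magenta cone covered √(0.9² + 0.4²) ≈ 1.0 units.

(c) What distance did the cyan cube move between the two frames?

1.9

The cyan cube moved from about (7.5, 3.4) to (7.6, 5.3), a distance of √(0.1² + 1.9²) ≈ 1.9.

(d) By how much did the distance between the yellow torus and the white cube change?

+2.1

The distance was about 3.9 in the first image and 6.0 in the second, so they moved 2.1 units further apart.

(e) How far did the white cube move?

2.5

From (5.6, 6.8) to (4.0, 4.9), the white cube covered √(1.6² + 1.9²) ≈ 2.5 units.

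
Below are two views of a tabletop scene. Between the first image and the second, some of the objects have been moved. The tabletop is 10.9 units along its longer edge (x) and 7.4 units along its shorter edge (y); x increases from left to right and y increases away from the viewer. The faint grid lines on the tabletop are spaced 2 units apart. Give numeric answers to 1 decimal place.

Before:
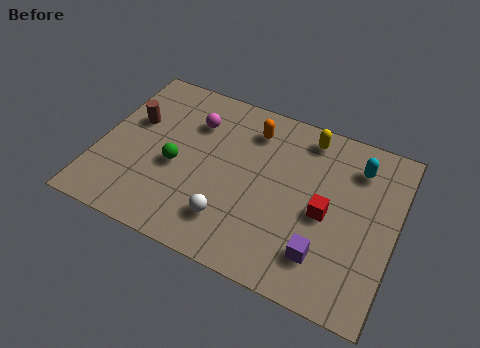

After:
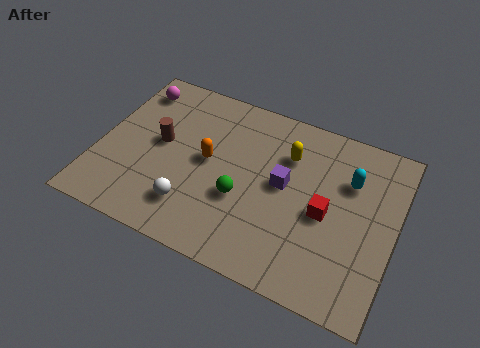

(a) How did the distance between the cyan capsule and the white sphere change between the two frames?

+0.5

They were about 5.9 units apart before and 6.4 after — 0.5 units further apart.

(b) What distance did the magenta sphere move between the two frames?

2.5

The magenta sphere moved from about (3.3, 5.4) to (0.9, 6.1), a distance of √(2.4² + 0.7²) ≈ 2.5.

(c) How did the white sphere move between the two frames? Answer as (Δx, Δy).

(-1.4, 0.0)

The white sphere started near (5.1, 1.7) and ended near (3.7, 1.7).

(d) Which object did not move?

the red cube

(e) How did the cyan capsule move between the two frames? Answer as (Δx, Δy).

(-0.2, -0.7)

The cyan capsule was at about (9.3, 5.8) and moved to about (9.1, 5.1).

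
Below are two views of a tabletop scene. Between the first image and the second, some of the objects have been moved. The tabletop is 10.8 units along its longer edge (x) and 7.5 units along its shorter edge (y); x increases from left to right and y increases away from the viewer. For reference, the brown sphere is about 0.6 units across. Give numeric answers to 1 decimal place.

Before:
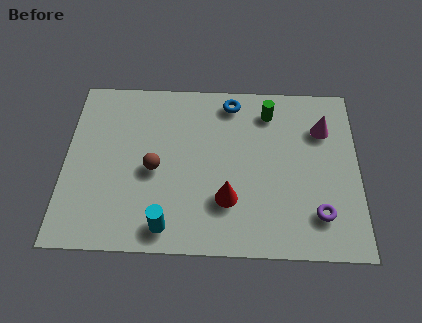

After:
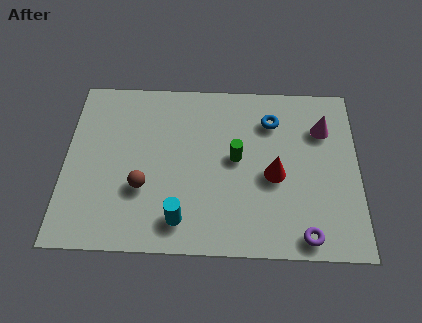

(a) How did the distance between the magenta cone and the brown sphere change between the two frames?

+0.7

They were about 6.5 units apart before and 7.2 after — 0.7 units further apart.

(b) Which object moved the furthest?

the green cylinder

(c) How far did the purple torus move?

1.0

The purple torus moved from about (9.3, 1.7) to (8.8, 0.8), a distance of √(0.5² + 0.9²) ≈ 1.0.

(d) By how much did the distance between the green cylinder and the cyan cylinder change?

-2.9

Before: roughly 6.3 units apart; after: 3.4. That's 2.9 units closer together.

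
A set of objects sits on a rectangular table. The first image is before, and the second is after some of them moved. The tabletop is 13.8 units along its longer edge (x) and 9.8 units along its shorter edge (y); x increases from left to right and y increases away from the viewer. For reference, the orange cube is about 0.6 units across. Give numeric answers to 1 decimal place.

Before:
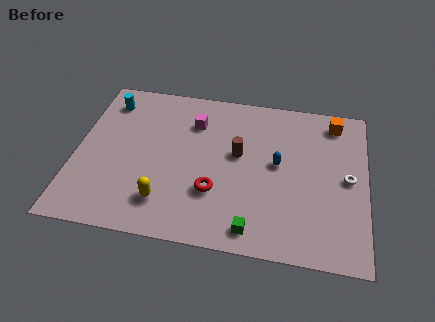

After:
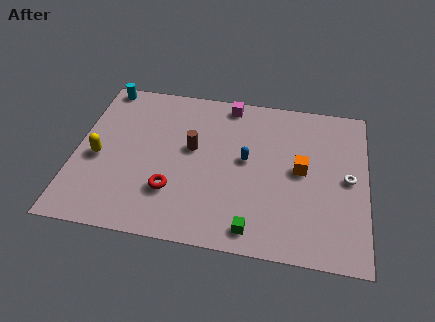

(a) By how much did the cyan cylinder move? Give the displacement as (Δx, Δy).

(-0.3, 1.0)

The cyan cylinder was at about (1.3, 8.0) and moved to about (1.0, 9.0).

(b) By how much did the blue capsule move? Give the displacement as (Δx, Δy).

(-1.5, 0.0)

The blue capsule started near (9.6, 5.3) and ended near (8.1, 5.3).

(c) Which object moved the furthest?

the yellow capsule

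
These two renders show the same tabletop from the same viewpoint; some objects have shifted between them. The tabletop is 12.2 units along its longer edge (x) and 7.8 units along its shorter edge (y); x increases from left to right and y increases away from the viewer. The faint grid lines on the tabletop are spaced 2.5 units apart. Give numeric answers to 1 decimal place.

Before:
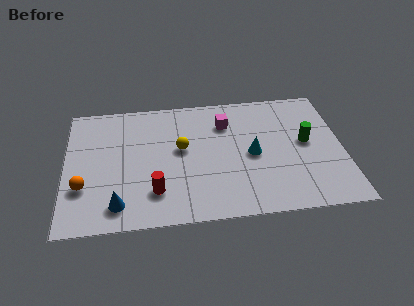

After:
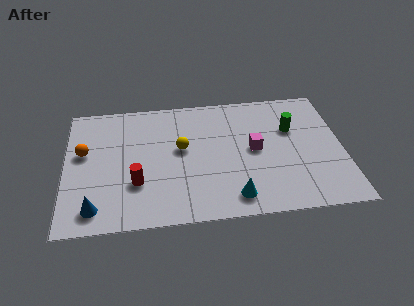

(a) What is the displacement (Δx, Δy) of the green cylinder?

(-0.6, 0.9)

From the two frames, the green cylinder sits at roughly (10.6, 4.2) before and (10.0, 5.1) after.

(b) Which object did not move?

the yellow sphere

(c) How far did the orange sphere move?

2.1

From (0.8, 2.5) to (0.8, 4.6), the orange sphere covered √(0.0² + 2.1²) ≈ 2.1 units.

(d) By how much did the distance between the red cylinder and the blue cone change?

+0.5

The distance was about 1.7 in the first image and 2.2 in the second, so they moved 0.5 units further apart.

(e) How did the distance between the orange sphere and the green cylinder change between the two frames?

-0.7

The distance was about 9.9 in the first image and 9.2 in the second, so they moved 0.7 units closer together.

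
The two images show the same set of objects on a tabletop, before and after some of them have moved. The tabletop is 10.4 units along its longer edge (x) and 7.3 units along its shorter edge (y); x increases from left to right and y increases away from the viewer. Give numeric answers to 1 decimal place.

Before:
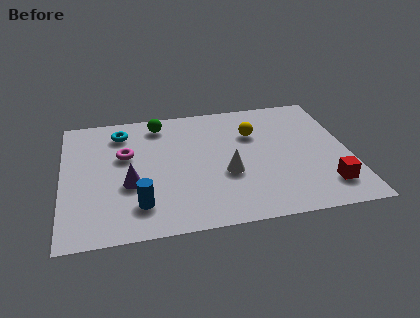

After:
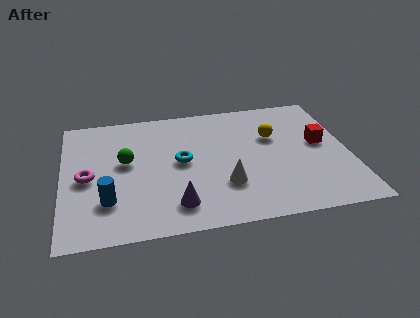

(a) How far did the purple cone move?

2.1

From (2.4, 2.8) to (4.0, 1.4), the purple cone covered √(1.6² + 1.4²) ≈ 2.1 units.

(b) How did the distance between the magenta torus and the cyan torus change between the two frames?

+2.0

The distance was about 1.4 in the first image and 3.4 in the second, so they moved 2.0 units further apart.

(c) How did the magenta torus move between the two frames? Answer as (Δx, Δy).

(-1.4, -1.1)

The magenta torus started near (2.3, 4.5) and ended near (0.9, 3.4).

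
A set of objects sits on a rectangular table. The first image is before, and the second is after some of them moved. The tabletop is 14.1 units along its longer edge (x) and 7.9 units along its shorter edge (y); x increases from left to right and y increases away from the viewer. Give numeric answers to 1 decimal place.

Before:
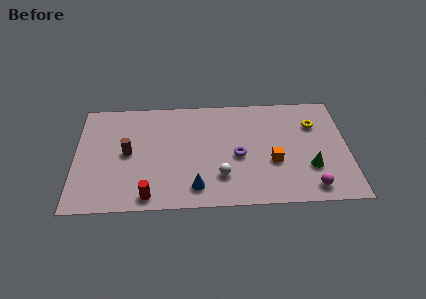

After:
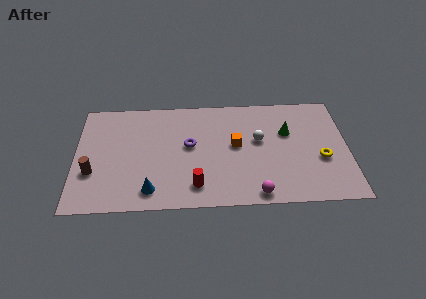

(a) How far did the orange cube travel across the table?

2.3

The orange cube was near (10.2, 3.0) before and (8.3, 4.3) after, so it travelled √(1.9² + 1.3²) ≈ 2.3 units.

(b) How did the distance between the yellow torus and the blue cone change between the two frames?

+1.5

Before: roughly 7.5 units apart; after: 9.0. That's 1.5 units further apart.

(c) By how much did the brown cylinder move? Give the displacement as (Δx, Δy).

(-1.8, -1.3)

The brown cylinder was at about (2.7, 4.0) and moved to about (0.9, 2.7).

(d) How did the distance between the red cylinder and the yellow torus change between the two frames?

-3.1

The distance was about 9.8 in the first image and 6.7 in the second, so they moved 3.1 units closer together.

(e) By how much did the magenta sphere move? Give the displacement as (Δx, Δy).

(-2.8, -0.3)

The magenta sphere was at about (12.1, 1.1) and moved to about (9.3, 0.8).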